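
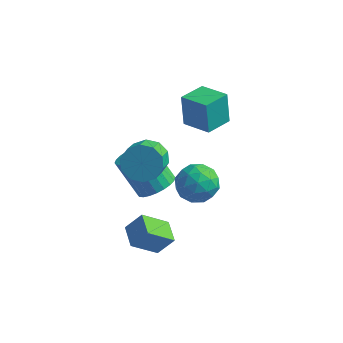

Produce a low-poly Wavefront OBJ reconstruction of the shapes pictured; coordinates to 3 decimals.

v 1.546 -2.162 -4.545
v 0.627 -3.076 -3.492
v 0.787 -1.209 -4.381
v -0.132 -2.123 -3.327
v 2.232 -1.777 -3.613
v 1.313 -2.691 -2.559
v 1.473 -0.824 -3.448
v 0.554 -1.738 -2.395
v 0.461 3.03 0.291
v 0.196 3.306 1.988
v 0.905 4.444 0.13
v 0.639 4.72 1.828
v 1.941 2.6 0.592
v 1.675 2.876 2.29
v 2.384 4.014 0.432
v 2.119 4.29 2.129
v 1.544 0.05 -0.879
v 1.98 0.465 0.059
v 3.16 -0.605 -1.339
v 3.596 -0.19 -0.401
v 2.88 -1.042 -0.353
v 1.881 -0.637 -0.068
v 3.259 0.497 -1.212
v 2.26 0.902 -0.927
v 3.04 0.742 -0.147
v 2.805 -0.209 0.384
v 2.335 0.069 -1.664
v 2.1 -0.882 -1.133
v 1.62 0.315 -0.369
v 3.52 -0.455 -0.911
v 3.099 -0.956 -0.882
v 3.355 -0.712 -0.331
v 1.562 -0.333 -0.444
v 1.818 -0.089 0.107
v 2.347 -0.975 -0.135
v 3.322 -0.051 -1.387
v 3.578 0.193 -0.836
v 1.785 0.572 -0.949
v 2.041 0.816 -0.398
v 2.793 0.835 -1.145
v 2.499 0.722 0.061
v 3.449 0.337 -0.21
v 3.251 0.741 -0.686
v 2.664 0.979 -0.519
v 2.361 0.163 0.373
v 3.311 -0.222 0.102
v 2.89 -0.723 0.131
v 2.303 -0.485 0.298
v 2.984 0.325 0.252
v 1.829 0.082 -1.382
v 2.779 -0.303 -1.653
v 2.837 0.345 -1.578
v 2.25 0.583 -1.411
v 1.691 -0.477 -1.07
v 2.641 -0.862 -1.341
v 2.476 -1.119 -0.761
v 1.889 -0.881 -0.594
v 2.156 -0.465 -1.532
v 0.441 -0.827 1.071
v 1.417 -0.642 0.957
v 1.796 -2.028 1.956
v 0.819 -2.213 2.069
v 1.221 -0.336 1.457
v 1.6 -1.722 2.455
v 0.728 -0.217 1.809
v 1.106 -1.603 2.808
v 0.124 -0.331 1.879
v 0.503 -1.717 2.878
v -0.358 -0.634 1.641
v 0.021 -2.021 2.639
v -0.536 -1.012 1.184
v -0.157 -2.398 2.183
v -0.34 -1.318 0.685
v 0.039 -2.704 1.683
v 0.154 -1.437 0.332
v 0.532 -2.823 1.331
v 0.757 -1.323 0.262
v 1.136 -2.709 1.261
v 1.239 -1.019 0.501
v 1.618 -2.406 1.499
v 0.657 -0.382 -1.409
v 1.454 -0.161 -0.847
v 0.18 0.063 0.871
v -0.617 -0.158 0.309
v 1.348 0.194 -0.971
v 0.074 0.418 0.746
v 1.137 0.46 -1.163
v -0.137 0.684 0.555
v 0.853 0.598 -1.391
v -0.421 0.823 0.326
v 0.539 0.588 -1.623
v -0.735 0.812 0.095
v 0.243 0.429 -1.822
v -1.031 0.653 -0.104
v 0.01 0.147 -1.958
v -1.264 0.371 -0.24
v -0.125 -0.216 -2.01
v -1.398 0.009 -0.293
v -0.14 -0.603 -1.971
v -1.414 -0.379 -0.253
v -0.034 -0.958 -1.846
v -1.308 -0.734 -0.129
v 0.177 -1.224 -1.655
v -1.097 -1 0.063
v 0.461 -1.363 -1.426
v -0.813 -1.138 0.291
v 0.775 -1.352 -1.195
v -0.499 -1.128 0.523
v 1.071 -1.193 -0.996
v -0.203 -0.969 0.722
v 1.304 -0.911 -0.86
v 0.03 -0.687 0.858
v 1.438 -0.549 -0.807
v 0.165 -0.324 0.91
f 2 4 1
f 5 2 1
f 1 4 3
f 3 5 1
f 2 8 4
f 6 2 5
f 6 8 2
f 4 8 3
f 7 5 3
f 3 8 7
f 7 6 5
f 8 6 7
f 10 12 9
f 13 10 9
f 9 12 11
f 11 13 9
f 10 16 12
f 14 10 13
f 14 16 10
f 12 16 11
f 15 13 11
f 11 16 15
f 15 14 13
f 16 14 15
f 17 54 33
f 54 28 57
f 33 57 22
f 54 57 33
f 17 33 29
f 33 22 34
f 29 34 18
f 33 34 29
f 17 29 38
f 29 18 39
f 38 39 24
f 29 39 38
f 17 38 50
f 38 24 53
f 50 53 27
f 38 53 50
f 17 50 54
f 50 27 58
f 54 58 28
f 50 58 54
f 18 34 45
f 34 22 48
f 45 48 26
f 34 48 45
f 22 57 35
f 57 28 56
f 35 56 21
f 57 56 35
f 28 58 55
f 58 27 51
f 55 51 19
f 58 51 55
f 27 53 52
f 53 24 40
f 52 40 23
f 53 40 52
f 24 39 44
f 39 18 41
f 44 41 25
f 39 41 44
f 20 46 32
f 46 26 47
f 32 47 21
f 46 47 32
f 20 32 30
f 32 21 31
f 30 31 19
f 32 31 30
f 20 30 37
f 30 19 36
f 37 36 23
f 30 36 37
f 20 37 42
f 37 23 43
f 42 43 25
f 37 43 42
f 20 42 46
f 42 25 49
f 46 49 26
f 42 49 46
f 21 47 35
f 47 26 48
f 35 48 22
f 47 48 35
f 19 31 55
f 31 21 56
f 55 56 28
f 31 56 55
f 23 36 52
f 36 19 51
f 52 51 27
f 36 51 52
f 25 43 44
f 43 23 40
f 44 40 24
f 43 40 44
f 26 49 45
f 49 25 41
f 45 41 18
f 49 41 45
f 60 59 63
f 60 63 61
f 61 63 64
f 61 64 62
f 63 59 65
f 63 65 64
f 64 65 66
f 64 66 62
f 65 59 67
f 65 67 66
f 66 67 68
f 66 68 62
f 67 59 69
f 67 69 68
f 68 69 70
f 68 70 62
f 69 59 71
f 69 71 70
f 70 71 72
f 70 72 62
f 71 59 73
f 71 73 72
f 72 73 74
f 72 74 62
f 73 59 75
f 73 75 74
f 74 75 76
f 74 76 62
f 75 59 77
f 75 77 76
f 76 77 78
f 76 78 62
f 77 59 79
f 77 79 78
f 78 79 80
f 78 80 62
f 79 59 60
f 79 60 80
f 80 60 61
f 80 61 62
f 82 81 85
f 82 85 83
f 83 85 86
f 83 86 84
f 85 81 87
f 85 87 86
f 86 87 88
f 86 88 84
f 87 81 89
f 87 89 88
f 88 89 90
f 88 90 84
f 89 81 91
f 89 91 90
f 90 91 92
f 90 92 84
f 91 81 93
f 91 93 92
f 92 93 94
f 92 94 84
f 93 81 95
f 93 95 94
f 94 95 96
f 94 96 84
f 95 81 97
f 95 97 96
f 96 97 98
f 96 98 84
f 97 81 99
f 97 99 98
f 98 99 100
f 98 100 84
f 99 81 101
f 99 101 100
f 100 101 102
f 100 102 84
f 101 81 103
f 101 103 102
f 102 103 104
f 102 104 84
f 103 81 105
f 103 105 104
f 104 105 106
f 104 106 84
f 105 81 107
f 105 107 106
f 106 107 108
f 106 108 84
f 107 81 109
f 107 109 108
f 108 109 110
f 108 110 84
f 109 81 111
f 109 111 110
f 110 111 112
f 110 112 84
f 111 81 113
f 111 113 112
f 112 113 114
f 112 114 84
f 113 81 82
f 113 82 114
f 114 82 83
f 114 83 84



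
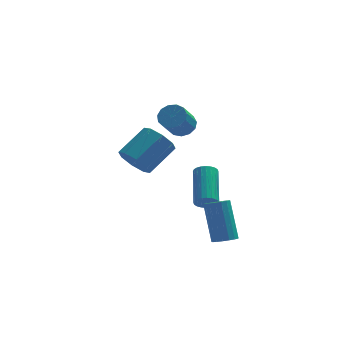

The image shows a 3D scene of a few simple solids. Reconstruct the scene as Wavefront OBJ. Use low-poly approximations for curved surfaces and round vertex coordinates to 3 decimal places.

v 0.187 0.756 -2.391
v 0.442 1.003 -2.875
v 0.628 2.851 -1.833
v 0.373 2.604 -1.349
v 0.215 1.048 -2.914
v 0.402 2.896 -1.872
v -0.015 1.048 -2.874
v 0.171 2.897 -1.832
v -0.215 1.004 -2.76
v -0.029 2.853 -1.719
v -0.354 0.923 -2.59
v -0.168 2.771 -1.549
v -0.41 0.815 -2.39
v -0.224 2.664 -1.348
v -0.376 0.699 -2.19
v -0.189 2.548 -1.148
v -0.255 0.591 -2.02
v -0.069 2.44 -0.978
v -0.068 0.509 -1.907
v 0.118 2.357 -0.865
v 0.158 0.464 -1.868
v 0.345 2.312 -0.826
v 0.389 0.463 -1.908
v 0.575 2.312 -0.866
v 0.589 0.507 -2.021
v 0.775 2.356 -0.98
v 0.728 0.589 -2.191
v 0.914 2.437 -1.15
v 0.784 0.696 -2.392
v 0.97 2.545 -1.35
v 0.749 0.812 -2.592
v 0.936 2.661 -1.55
v 0.629 0.92 -2.762
v 0.815 2.769 -1.72
v -3.213 0.122 0.926
v -2.77 0.363 0.145
v -1.503 1.298 1.153
v -1.947 1.058 1.934
v -3.268 0.836 0.332
v -2.001 1.771 1.34
v -3.734 0.891 0.867
v -2.467 1.826 1.875
v -3.895 0.495 1.437
v -2.628 1.431 2.445
v -3.657 -0.118 1.707
v -2.39 0.817 2.715
v -3.159 -0.591 1.52
v -1.892 0.344 2.528
v -2.693 -0.646 0.985
v -1.426 0.289 1.993
v -2.532 -0.251 0.415
v -1.265 0.685 1.423
v 0.656 -2.437 -2.903
v 0.968 -1.958 -3.144
v 0.716 -0.865 -1.298
v 0.404 -1.343 -1.057
v 0.686 -1.902 -3.215
v 0.433 -0.809 -1.37
v 0.397 -1.969 -3.216
v 0.144 -0.875 -1.37
v 0.167 -2.143 -3.144
v -0.086 -1.049 -1.299
v 0.049 -2.384 -3.017
v -0.203 -1.29 -1.172
v 0.071 -2.637 -2.864
v -0.182 -1.543 -1.019
v 0.226 -2.844 -2.72
v -0.026 -1.751 -0.875
v 0.481 -2.959 -2.618
v 0.228 -1.865 -0.772
v 0.775 -2.953 -2.58
v 0.522 -1.859 -0.735
v 1.042 -2.829 -2.617
v 0.789 -1.736 -0.772
v 1.221 -2.616 -2.719
v 0.968 -1.522 -0.874
v 1.271 -2.361 -2.863
v 1.018 -1.267 -1.018
v 1.179 -2.124 -3.017
v 0.927 -1.03 -1.171
v -0.946 0.845 2.883
v -0.288 0.688 3.1
v -0.836 -0.161 4.153
v -1.494 -0.005 3.937
v -0.4 1.014 3.304
v -0.948 0.165 4.358
v -0.685 1.286 3.375
v -1.233 0.436 4.428
v -1.053 1.417 3.289
v -1.601 0.568 4.343
v -1.387 1.367 3.075
v -1.935 0.518 4.128
v -1.581 1.151 2.8
v -2.129 0.302 3.853
v -1.573 0.838 2.551
v -2.122 -0.011 3.605
v -1.367 0.527 2.408
v -1.915 -0.323 3.461
v -1.026 0.316 2.416
v -1.575 -0.533 3.469
v -0.66 0.274 2.572
v -1.209 -0.575 3.625
v -0.385 0.413 2.827
v -0.934 -0.437 3.88
f 2 1 5
f 2 5 3
f 3 5 6
f 3 6 4
f 5 1 7
f 5 7 6
f 6 7 8
f 6 8 4
f 7 1 9
f 7 9 8
f 8 9 10
f 8 10 4
f 9 1 11
f 9 11 10
f 10 11 12
f 10 12 4
f 11 1 13
f 11 13 12
f 12 13 14
f 12 14 4
f 13 1 15
f 13 15 14
f 14 15 16
f 14 16 4
f 15 1 17
f 15 17 16
f 16 17 18
f 16 18 4
f 17 1 19
f 17 19 18
f 18 19 20
f 18 20 4
f 19 1 21
f 19 21 20
f 20 21 22
f 20 22 4
f 21 1 23
f 21 23 22
f 22 23 24
f 22 24 4
f 23 1 25
f 23 25 24
f 24 25 26
f 24 26 4
f 25 1 27
f 25 27 26
f 26 27 28
f 26 28 4
f 27 1 29
f 27 29 28
f 28 29 30
f 28 30 4
f 29 1 31
f 29 31 30
f 30 31 32
f 30 32 4
f 31 1 33
f 31 33 32
f 32 33 34
f 32 34 4
f 33 1 2
f 33 2 34
f 34 2 3
f 34 3 4
f 36 35 39
f 36 39 37
f 37 39 40
f 37 40 38
f 39 35 41
f 39 41 40
f 40 41 42
f 40 42 38
f 41 35 43
f 41 43 42
f 42 43 44
f 42 44 38
f 43 35 45
f 43 45 44
f 44 45 46
f 44 46 38
f 45 35 47
f 45 47 46
f 46 47 48
f 46 48 38
f 47 35 49
f 47 49 48
f 48 49 50
f 48 50 38
f 49 35 51
f 49 51 50
f 50 51 52
f 50 52 38
f 51 35 36
f 51 36 52
f 52 36 37
f 52 37 38
f 54 53 57
f 54 57 55
f 55 57 58
f 55 58 56
f 57 53 59
f 57 59 58
f 58 59 60
f 58 60 56
f 59 53 61
f 59 61 60
f 60 61 62
f 60 62 56
f 61 53 63
f 61 63 62
f 62 63 64
f 62 64 56
f 63 53 65
f 63 65 64
f 64 65 66
f 64 66 56
f 65 53 67
f 65 67 66
f 66 67 68
f 66 68 56
f 67 53 69
f 67 69 68
f 68 69 70
f 68 70 56
f 69 53 71
f 69 71 70
f 70 71 72
f 70 72 56
f 71 53 73
f 71 73 72
f 72 73 74
f 72 74 56
f 73 53 75
f 73 75 74
f 74 75 76
f 74 76 56
f 75 53 77
f 75 77 76
f 76 77 78
f 76 78 56
f 77 53 79
f 77 79 78
f 78 79 80
f 78 80 56
f 79 53 54
f 79 54 80
f 80 54 55
f 80 55 56
f 82 81 85
f 82 85 83
f 83 85 86
f 83 86 84
f 85 81 87
f 85 87 86
f 86 87 88
f 86 88 84
f 87 81 89
f 87 89 88
f 88 89 90
f 88 90 84
f 89 81 91
f 89 91 90
f 90 91 92
f 90 92 84
f 91 81 93
f 91 93 92
f 92 93 94
f 92 94 84
f 93 81 95
f 93 95 94
f 94 95 96
f 94 96 84
f 95 81 97
f 95 97 96
f 96 97 98
f 96 98 84
f 97 81 99
f 97 99 98
f 98 99 100
f 98 100 84
f 99 81 101
f 99 101 100
f 100 101 102
f 100 102 84
f 101 81 103
f 101 103 102
f 102 103 104
f 102 104 84
f 103 81 82
f 103 82 104
f 104 82 83
f 104 83 84



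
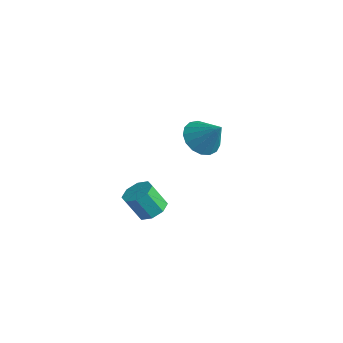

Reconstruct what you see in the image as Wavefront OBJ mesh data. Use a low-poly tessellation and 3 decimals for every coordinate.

v -0.569 2.317 -0.423
v -0.016 3.033 -1.031
v 0.549 2.543 0.863
v -0.366 3.327 -0.779
v -0.762 3.389 -0.445
v -1.114 3.206 -0.107
v -1.341 2.819 0.159
v -1.392 2.317 0.292
v -1.254 1.815 0.26
v -0.959 1.428 0.072
v -0.575 1.244 -0.229
v -0.19 1.306 -0.575
v 0.109 1.6 -0.887
v 0.252 2.058 -1.092
v 0.207 2.575 -1.144
v 1.894 -3.292 -1.098
v 2.468 -3.862 -1.054
v 1.919 -4.319 0.163
v 1.346 -3.748 0.118
v 2.637 -3.333 -0.778
v 2.089 -3.79 0.438
v 2.372 -2.78 -0.691
v 1.823 -3.236 0.526
v 1.827 -2.527 -0.841
v 1.278 -2.983 0.375
v 1.321 -2.721 -1.143
v 0.772 -3.178 0.074
v 1.151 -3.25 -1.418
v 0.603 -3.707 -0.202
v 1.417 -3.804 -1.506
v 0.868 -4.26 -0.289
v 1.962 -4.057 -1.355
v 1.413 -4.513 -0.139
f 2 1 4
f 2 4 3
f 4 1 5
f 4 5 3
f 5 1 6
f 5 6 3
f 6 1 7
f 6 7 3
f 7 1 8
f 7 8 3
f 8 1 9
f 8 9 3
f 9 1 10
f 9 10 3
f 10 1 11
f 10 11 3
f 11 1 12
f 11 12 3
f 12 1 13
f 12 13 3
f 13 1 14
f 13 14 3
f 14 1 15
f 14 15 3
f 15 1 2
f 15 2 3
f 17 16 20
f 17 20 18
f 18 20 21
f 18 21 19
f 20 16 22
f 20 22 21
f 21 22 23
f 21 23 19
f 22 16 24
f 22 24 23
f 23 24 25
f 23 25 19
f 24 16 26
f 24 26 25
f 25 26 27
f 25 27 19
f 26 16 28
f 26 28 27
f 27 28 29
f 27 29 19
f 28 16 30
f 28 30 29
f 29 30 31
f 29 31 19
f 30 16 32
f 30 32 31
f 31 32 33
f 31 33 19
f 32 16 17
f 32 17 33
f 33 17 18
f 33 18 19



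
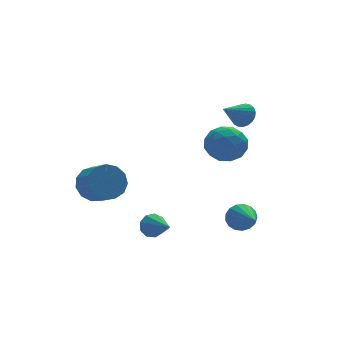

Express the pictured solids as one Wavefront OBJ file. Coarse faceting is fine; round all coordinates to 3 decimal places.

v 2.457 -0.128 1.41
v 2.828 -0.076 2.002
v 1.243 -0.572 2.21
v 2.714 0.191 1.978
v 2.556 0.403 1.856
v 2.381 0.523 1.657
v 2.219 0.531 1.416
v 2.098 0.425 1.173
v 2.04 0.223 0.971
v 2.053 -0.039 0.846
v 2.136 -0.317 0.818
v 2.275 -0.561 0.892
v 2.445 -0.731 1.056
v 2.617 -0.797 1.282
v 2.762 -0.746 1.529
v 2.854 -0.589 1.756
v 2.877 -0.352 1.924
v -2.529 -1.488 -4.093
v -2.075 -1.597 -4.588
v -2.251 -2.892 -3.527
v -1.866 -1.407 -4.219
v -1.967 -1.254 -3.791
v -2.331 -1.211 -3.505
v -2.788 -1.297 -3.494
v -3.124 -1.472 -3.764
v -3.181 -1.655 -4.188
v -2.934 -1.759 -4.567
v -2.497 -1.736 -4.725
v 1.644 -1.855 -4.243
v 1.953 -2.144 -4.886
v 1.496 -3.765 -3.457
v 2.245 -2.077 -4.67
v 2.398 -1.96 -4.356
v 2.379 -1.819 -4.016
v 2.191 -1.686 -3.728
v 1.878 -1.592 -3.558
v 1.511 -1.558 -3.545
v 1.175 -1.592 -3.691
v 0.946 -1.687 -3.964
v 0.877 -1.82 -4.301
v 0.983 -1.961 -4.624
v 1.241 -2.078 -4.86
v 1.591 -2.144 -4.954
v 2.232 1.775 -0.629
v 2.895 0.975 -0.255
v 1.105 0.545 -1.265
v 1.768 -0.255 -0.891
v 1.213 0.379 -0.178
v 1.91 1.14 0.215
v 2.09 0.38 -1.735
v 2.787 1.141 -1.342
v 2.807 0.113 -0.939
v 2.265 0.113 0.023
v 1.735 1.407 -1.543
v 1.193 1.407 -0.581
v 2.663 1.483 -0.386
v 1.337 0.037 -1.134
v 1.011 0.41 -0.715
v 1.401 -0.061 -0.495
v 2.084 1.58 -0.11
v 2.473 1.11 0.11
v 1.484 0.76 0.155
v 1.527 0.41 -1.63
v 1.916 -0.06 -1.41
v 2.599 1.581 -1.025
v 2.989 1.11 -0.805
v 2.516 0.76 -1.675
v 3.001 0.506 -0.568
v 2.338 -0.217 -0.942
v 2.528 0.156 -1.438
v 2.937 0.603 -1.207
v 2.682 0.506 -0.003
v 2.019 -0.217 -0.377
v 1.693 0.156 0.042
v 2.103 0.603 0.273
v 2.63 -0.001 -0.405
v 1.981 1.737 -1.143
v 1.318 1.014 -1.517
v 1.897 0.917 -1.793
v 2.307 1.364 -1.562
v 1.662 1.737 -0.578
v 0.999 1.014 -0.952
v 1.063 0.917 -0.313
v 1.472 1.364 -0.082
v 1.37 1.521 -1.115
v -3.592 3.176 -3.501
v -2.9 2.904 -4.228
v -2.655 1.812 -3.586
v -3.348 2.084 -2.859
v -2.604 3.208 -3.823
v -2.359 2.116 -3.182
v -2.622 3.502 -3.316
v -2.377 2.41 -2.675
v -2.948 3.692 -2.868
v -2.703 2.6 -2.227
v -3.479 3.718 -2.621
v -3.234 2.626 -1.979
v -4.045 3.573 -2.653
v -3.8 2.48 -2.011
v -4.468 3.301 -2.954
v -4.223 2.209 -2.312
v -4.613 2.99 -3.429
v -4.368 1.897 -2.787
v -4.434 2.737 -3.926
v -4.189 1.645 -3.285
v -3.988 2.625 -4.289
v -3.743 1.532 -3.648
v -3.416 2.687 -4.401
v -3.171 1.595 -3.76
f 2 1 4
f 2 4 3
f 4 1 5
f 4 5 3
f 5 1 6
f 5 6 3
f 6 1 7
f 6 7 3
f 7 1 8
f 7 8 3
f 8 1 9
f 8 9 3
f 9 1 10
f 9 10 3
f 10 1 11
f 10 11 3
f 11 1 12
f 11 12 3
f 12 1 13
f 12 13 3
f 13 1 14
f 13 14 3
f 14 1 15
f 14 15 3
f 15 1 16
f 15 16 3
f 16 1 17
f 16 17 3
f 17 1 2
f 17 2 3
f 19 18 21
f 19 21 20
f 21 18 22
f 21 22 20
f 22 18 23
f 22 23 20
f 23 18 24
f 23 24 20
f 24 18 25
f 24 25 20
f 25 18 26
f 25 26 20
f 26 18 27
f 26 27 20
f 27 18 28
f 27 28 20
f 28 18 19
f 28 19 20
f 30 29 32
f 30 32 31
f 32 29 33
f 32 33 31
f 33 29 34
f 33 34 31
f 34 29 35
f 34 35 31
f 35 29 36
f 35 36 31
f 36 29 37
f 36 37 31
f 37 29 38
f 37 38 31
f 38 29 39
f 38 39 31
f 39 29 40
f 39 40 31
f 40 29 41
f 40 41 31
f 41 29 42
f 41 42 31
f 42 29 43
f 42 43 31
f 43 29 30
f 43 30 31
f 44 81 60
f 81 55 84
f 60 84 49
f 81 84 60
f 44 60 56
f 60 49 61
f 56 61 45
f 60 61 56
f 44 56 65
f 56 45 66
f 65 66 51
f 56 66 65
f 44 65 77
f 65 51 80
f 77 80 54
f 65 80 77
f 44 77 81
f 77 54 85
f 81 85 55
f 77 85 81
f 45 61 72
f 61 49 75
f 72 75 53
f 61 75 72
f 49 84 62
f 84 55 83
f 62 83 48
f 84 83 62
f 55 85 82
f 85 54 78
f 82 78 46
f 85 78 82
f 54 80 79
f 80 51 67
f 79 67 50
f 80 67 79
f 51 66 71
f 66 45 68
f 71 68 52
f 66 68 71
f 47 73 59
f 73 53 74
f 59 74 48
f 73 74 59
f 47 59 57
f 59 48 58
f 57 58 46
f 59 58 57
f 47 57 64
f 57 46 63
f 64 63 50
f 57 63 64
f 47 64 69
f 64 50 70
f 69 70 52
f 64 70 69
f 47 69 73
f 69 52 76
f 73 76 53
f 69 76 73
f 48 74 62
f 74 53 75
f 62 75 49
f 74 75 62
f 46 58 82
f 58 48 83
f 82 83 55
f 58 83 82
f 50 63 79
f 63 46 78
f 79 78 54
f 63 78 79
f 52 70 71
f 70 50 67
f 71 67 51
f 70 67 71
f 53 76 72
f 76 52 68
f 72 68 45
f 76 68 72
f 87 86 90
f 87 90 88
f 88 90 91
f 88 91 89
f 90 86 92
f 90 92 91
f 91 92 93
f 91 93 89
f 92 86 94
f 92 94 93
f 93 94 95
f 93 95 89
f 94 86 96
f 94 96 95
f 95 96 97
f 95 97 89
f 96 86 98
f 96 98 97
f 97 98 99
f 97 99 89
f 98 86 100
f 98 100 99
f 99 100 101
f 99 101 89
f 100 86 102
f 100 102 101
f 101 102 103
f 101 103 89
f 102 86 104
f 102 104 103
f 103 104 105
f 103 105 89
f 104 86 106
f 104 106 105
f 105 106 107
f 105 107 89
f 106 86 108
f 106 108 107
f 107 108 109
f 107 109 89
f 108 86 87
f 108 87 109
f 109 87 88
f 109 88 89



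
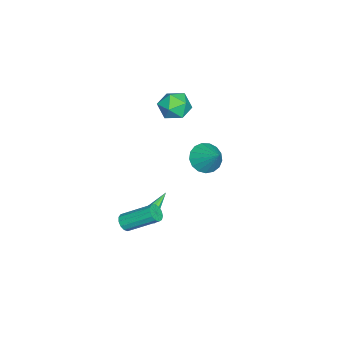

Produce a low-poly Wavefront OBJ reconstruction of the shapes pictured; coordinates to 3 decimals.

v 1.005 -4.666 -3.915
v 1.538 -4.551 -4.041
v 1.449 -2.858 -2.871
v 0.915 -2.974 -2.745
v 1.362 -4.408 -4.261
v 1.273 -2.716 -3.09
v 1.072 -4.348 -4.371
v 0.983 -2.655 -3.2
v 0.761 -4.388 -4.336
v 0.672 -2.696 -3.165
v 0.528 -4.517 -4.168
v 0.438 -2.824 -2.997
v 0.445 -4.693 -3.919
v 0.356 -3.001 -2.749
v 0.541 -4.861 -3.67
v 0.451 -3.168 -2.499
v 0.783 -4.967 -3.498
v 0.694 -3.274 -2.327
v 1.096 -4.977 -3.459
v 1.007 -3.285 -2.288
v 1.38 -4.889 -3.565
v 1.291 -3.197 -2.394
v 1.545 -4.73 -3.782
v 1.455 -3.038 -2.611
v -1.328 -0.945 0.392
v -0.755 -1.677 0.591
v -0.512 -0.015 1.468
v -0.545 -1.465 0.248
v -0.515 -1.133 -0.062
v -0.67 -0.759 -0.268
v -0.976 -0.427 -0.323
v -1.363 -0.214 -0.214
v -1.742 -0.169 0.034
v -2.025 -0.301 0.363
v -2.149 -0.581 0.7
v -2.085 -0.945 0.965
v -1.848 -1.308 1.099
v -1.491 -1.589 1.072
v -1.097 -1.722 0.888
v -0.211 -3.87 -4.461
v 0.098 -3.467 -4.225
v -1.789 -3.25 -3.459
v -0.058 -3.338 -4.55
v -0.286 -3.459 -4.834
v -0.478 -3.771 -4.943
v -0.545 -4.13 -4.827
v -0.456 -4.367 -4.54
v -0.251 -4.371 -4.215
v -0.028 -4.141 -4.006
v 0.11 -3.784 -4.01
v -3.818 -3.035 2.577
v -3.255 -2.221 2.707
v -2.605 -3.959 3.113
v -2.042 -3.145 3.243
v -2.834 -3.304 3.831
v -3.584 -2.733 3.499
v -2.276 -3.447 2.321
v -3.026 -2.876 1.989
v -2.302 -2.475 2.549
v -2.647 -2.387 3.482
v -3.213 -3.793 2.338
v -3.558 -3.705 3.271
f 2 1 5
f 2 5 3
f 3 5 6
f 3 6 4
f 5 1 7
f 5 7 6
f 6 7 8
f 6 8 4
f 7 1 9
f 7 9 8
f 8 9 10
f 8 10 4
f 9 1 11
f 9 11 10
f 10 11 12
f 10 12 4
f 11 1 13
f 11 13 12
f 12 13 14
f 12 14 4
f 13 1 15
f 13 15 14
f 14 15 16
f 14 16 4
f 15 1 17
f 15 17 16
f 16 17 18
f 16 18 4
f 17 1 19
f 17 19 18
f 18 19 20
f 18 20 4
f 19 1 21
f 19 21 20
f 20 21 22
f 20 22 4
f 21 1 23
f 21 23 22
f 22 23 24
f 22 24 4
f 23 1 2
f 23 2 24
f 24 2 3
f 24 3 4
f 26 25 28
f 26 28 27
f 28 25 29
f 28 29 27
f 29 25 30
f 29 30 27
f 30 25 31
f 30 31 27
f 31 25 32
f 31 32 27
f 32 25 33
f 32 33 27
f 33 25 34
f 33 34 27
f 34 25 35
f 34 35 27
f 35 25 36
f 35 36 27
f 36 25 37
f 36 37 27
f 37 25 38
f 37 38 27
f 38 25 39
f 38 39 27
f 39 25 26
f 39 26 27
f 41 40 43
f 41 43 42
f 43 40 44
f 43 44 42
f 44 40 45
f 44 45 42
f 45 40 46
f 45 46 42
f 46 40 47
f 46 47 42
f 47 40 48
f 47 48 42
f 48 40 49
f 48 49 42
f 49 40 50
f 49 50 42
f 50 40 41
f 50 41 42
f 51 62 56
f 51 56 52
f 51 52 58
f 51 58 61
f 51 61 62
f 52 56 60
f 56 62 55
f 62 61 53
f 61 58 57
f 58 52 59
f 54 60 55
f 54 55 53
f 54 53 57
f 54 57 59
f 54 59 60
f 55 60 56
f 53 55 62
f 57 53 61
f 59 57 58
f 60 59 52



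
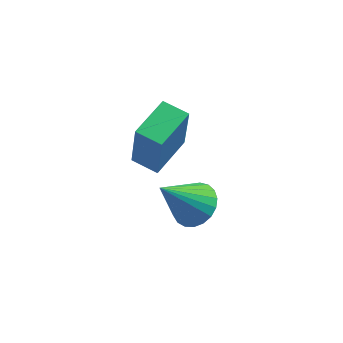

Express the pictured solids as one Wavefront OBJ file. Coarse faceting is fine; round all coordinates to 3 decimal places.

v 4.328 -2.437 -2.977
v 5.061 -2.383 -2.493
v 3.332 -3.203 -1.383
v 4.906 -2.057 -2.433
v 4.651 -1.796 -2.467
v 4.341 -1.647 -2.589
v 4.028 -1.634 -2.778
v 3.767 -1.759 -3.002
v 3.603 -2.002 -3.221
v 3.564 -2.32 -3.398
v 3.657 -2.658 -3.502
v 3.867 -2.958 -3.516
v 4.156 -3.167 -3.436
v 4.475 -3.251 -3.277
v 4.768 -3.193 -3.066
v 4.986 -3.005 -2.84
v 5.089 -2.718 -2.637
v 2.376 -2.978 -0.311
v 2.597 -3.324 1.647
v 2.929 -1.48 -0.108
v 3.15 -1.826 1.85
v 3.29 -3.294 -0.47
v 3.511 -3.64 1.488
v 3.843 -1.796 -0.267
v 4.064 -2.142 1.691
f 2 1 4
f 2 4 3
f 4 1 5
f 4 5 3
f 5 1 6
f 5 6 3
f 6 1 7
f 6 7 3
f 7 1 8
f 7 8 3
f 8 1 9
f 8 9 3
f 9 1 10
f 9 10 3
f 10 1 11
f 10 11 3
f 11 1 12
f 11 12 3
f 12 1 13
f 12 13 3
f 13 1 14
f 13 14 3
f 14 1 15
f 14 15 3
f 15 1 16
f 15 16 3
f 16 1 17
f 16 17 3
f 17 1 2
f 17 2 3
f 19 21 18
f 22 19 18
f 18 21 20
f 20 22 18
f 19 25 21
f 23 19 22
f 23 25 19
f 21 25 20
f 24 22 20
f 20 25 24
f 24 23 22
f 25 23 24



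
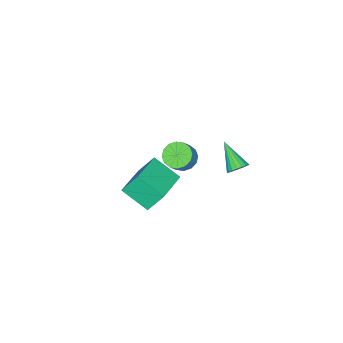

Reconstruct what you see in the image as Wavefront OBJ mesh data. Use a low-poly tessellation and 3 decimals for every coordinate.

v 2.372 1.466 0.964
v 2.675 0.036 1.853
v 4.301 2.094 1.318
v 4.604 0.665 2.206
v 2.816 0.795 -0.266
v 3.119 -0.634 0.622
v 4.745 1.424 0.087
v 5.048 -0.006 0.976
v -1.415 -1.619 -2.452
v -0.975 -2.284 -2.682
v -0.345 -2.145 -1.879
v -0.785 -1.481 -1.648
v -0.79 -1.953 -2.884
v -0.16 -1.814 -2.081
v -0.773 -1.533 -2.97
v -0.143 -1.394 -2.167
v -0.927 -1.135 -2.917
v -0.298 -0.997 -2.114
v -1.213 -0.868 -2.74
v -0.583 -0.729 -1.937
v -1.552 -0.802 -2.485
v -0.923 -0.663 -1.682
v -1.855 -0.955 -2.221
v -1.225 -0.816 -1.418
v -2.04 -1.286 -2.019
v -1.41 -1.147 -1.216
v -2.057 -1.706 -1.933
v -1.427 -1.567 -1.13
v -1.902 -2.103 -1.986
v -1.273 -1.965 -1.183
v -1.617 -2.371 -2.163
v -0.987 -2.232 -1.36
v -1.277 -2.437 -2.418
v -0.648 -2.298 -1.615
v -2.837 0.963 -2.798
v -2.22 0.824 -2.698
v -3.323 -0.423 -1.722
v -2.279 1.007 -2.488
v -2.448 1.182 -2.34
v -2.694 1.313 -2.282
v -2.969 1.375 -2.327
v -3.217 1.355 -2.465
v -3.39 1.257 -2.669
v -3.454 1.101 -2.898
v -3.395 0.918 -3.108
v -3.226 0.743 -3.256
v -2.98 0.612 -3.314
v -2.706 0.55 -3.269
v -2.457 0.57 -3.132
v -2.284 0.668 -2.928
f 2 4 1
f 5 2 1
f 1 4 3
f 3 5 1
f 2 8 4
f 6 2 5
f 6 8 2
f 4 8 3
f 7 5 3
f 3 8 7
f 7 6 5
f 8 6 7
f 10 9 13
f 10 13 11
f 11 13 14
f 11 14 12
f 13 9 15
f 13 15 14
f 14 15 16
f 14 16 12
f 15 9 17
f 15 17 16
f 16 17 18
f 16 18 12
f 17 9 19
f 17 19 18
f 18 19 20
f 18 20 12
f 19 9 21
f 19 21 20
f 20 21 22
f 20 22 12
f 21 9 23
f 21 23 22
f 22 23 24
f 22 24 12
f 23 9 25
f 23 25 24
f 24 25 26
f 24 26 12
f 25 9 27
f 25 27 26
f 26 27 28
f 26 28 12
f 27 9 29
f 27 29 28
f 28 29 30
f 28 30 12
f 29 9 31
f 29 31 30
f 30 31 32
f 30 32 12
f 31 9 33
f 31 33 32
f 32 33 34
f 32 34 12
f 33 9 10
f 33 10 34
f 34 10 11
f 34 11 12
f 36 35 38
f 36 38 37
f 38 35 39
f 38 39 37
f 39 35 40
f 39 40 37
f 40 35 41
f 40 41 37
f 41 35 42
f 41 42 37
f 42 35 43
f 42 43 37
f 43 35 44
f 43 44 37
f 44 35 45
f 44 45 37
f 45 35 46
f 45 46 37
f 46 35 47
f 46 47 37
f 47 35 48
f 47 48 37
f 48 35 49
f 48 49 37
f 49 35 50
f 49 50 37
f 50 35 36
f 50 36 37



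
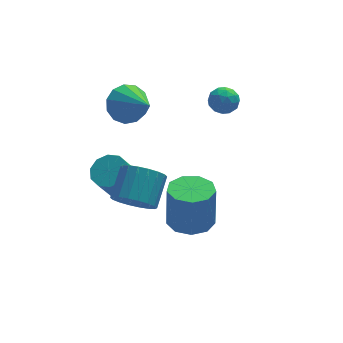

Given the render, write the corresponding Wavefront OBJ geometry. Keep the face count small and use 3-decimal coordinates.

v 1.722 2.452 2.153
v 2.321 2.78 1.852
v 2.419 1.96 3.008
v 3.018 2.288 2.707
v 2.496 2.702 3.045
v 2.065 3.005 2.516
v 2.675 1.735 2.344
v 2.244 2.038 1.815
v 2.91 2.337 1.97
v 2.8 2.934 2.404
v 1.94 1.806 2.456
v 1.83 2.403 2.89
v 1.96 2.659 1.927
v 2.78 2.081 2.933
v 2.473 2.324 3.131
v 2.825 2.517 2.954
v 1.81 2.791 2.318
v 2.162 2.984 2.141
v 2.265 2.939 2.842
v 2.578 1.756 2.719
v 2.93 1.949 2.542
v 1.915 2.223 1.906
v 2.267 2.416 1.729
v 2.475 1.801 2.018
v 2.659 2.591 1.82
v 3.069 2.303 2.323
v 2.867 1.977 2.109
v 2.613 2.155 1.798
v 2.594 2.943 2.075
v 3.004 2.654 2.578
v 2.697 2.897 2.776
v 2.444 3.075 2.465
v 2.94 2.682 2.144
v 1.736 2.086 2.282
v 2.146 1.797 2.785
v 2.296 1.665 2.395
v 2.043 1.843 2.084
v 1.671 2.437 2.537
v 2.081 2.149 3.04
v 2.127 2.585 3.062
v 1.873 2.763 2.751
v 1.8 2.058 2.716
v -2.82 -2.714 1.243
v -2.086 -3.342 1.46
v -1.386 -2.215 2.354
v -2.12 -1.586 2.137
v -1.94 -3.143 1.095
v -1.24 -2.016 1.989
v -1.969 -2.859 0.759
v -1.268 -1.732 1.653
v -2.166 -2.546 0.519
v -1.465 -1.419 1.413
v -2.492 -2.267 0.423
v -1.792 -1.14 1.317
v -2.884 -2.076 0.489
v -2.183 -0.949 1.383
v -3.263 -2.011 0.704
v -2.562 -0.884 1.598
v -3.554 -2.085 1.026
v -2.854 -0.958 1.92
v -3.7 -2.284 1.391
v -3 -1.157 2.285
v -3.672 -2.568 1.727
v -2.971 -1.441 2.621
v -3.475 -2.881 1.967
v -2.774 -1.754 2.861
v -3.148 -3.16 2.063
v -2.448 -2.033 2.957
v -2.757 -3.351 1.997
v -2.056 -2.224 2.891
v -2.378 -3.416 1.782
v -1.677 -2.289 2.676
v -2.218 2.555 -2.446
v -1.485 2.057 -2.288
v -2.13 1.546 -0.915
v -2.862 2.045 -1.074
v -1.403 2.559 -2.062
v -2.048 2.048 -0.69
v -1.633 3.059 -1.984
v -2.277 2.548 -0.611
v -2.085 3.368 -2.082
v -2.73 2.857 -0.709
v -2.588 3.366 -2.319
v -3.233 2.855 -0.946
v -2.95 3.054 -2.605
v -3.595 2.543 -1.232
v -3.032 2.552 -2.83
v -3.677 2.041 -1.458
v -2.803 2.052 -2.909
v -3.447 1.541 -1.536
v -2.35 1.743 -2.811
v -2.995 1.232 -1.438
v -1.847 1.745 -2.574
v -2.492 1.234 -1.201
v -0.134 -1.668 -1.711
v 0.834 -2.076 -1.708
v 0.901 -1.9 0.354
v -0.066 -1.492 0.351
v 0.869 -1.361 -1.77
v 0.936 -1.185 0.292
v 0.435 -0.79 -1.804
v 0.502 -0.614 0.257
v -0.265 -0.63 -1.795
v -0.198 -0.454 0.267
v -0.904 -0.955 -1.746
v -0.836 -0.779 0.315
v -1.182 -1.614 -1.681
v -1.115 -1.438 0.38
v -0.969 -2.298 -1.63
v -0.902 -2.123 0.432
v -0.366 -2.687 -1.616
v -0.299 -2.512 0.445
v 0.346 -2.6 -1.647
v 0.414 -2.424 0.414
v -1.755 3.104 2.436
v -0.774 3.258 2.163
v -1.145 1.396 3.664
v -0.861 3.572 2.643
v -1.233 3.738 3.057
v -1.77 3.702 3.274
v -2.302 3.476 3.225
v -2.661 3.132 2.925
v -2.732 2.779 2.47
v -2.493 2.529 2.004
v -2.019 2.462 1.675
v -1.462 2.598 1.588
v -0.998 2.895 1.77
f 1 38 17
f 38 12 41
f 17 41 6
f 38 41 17
f 1 17 13
f 17 6 18
f 13 18 2
f 17 18 13
f 1 13 22
f 13 2 23
f 22 23 8
f 13 23 22
f 1 22 34
f 22 8 37
f 34 37 11
f 22 37 34
f 1 34 38
f 34 11 42
f 38 42 12
f 34 42 38
f 2 18 29
f 18 6 32
f 29 32 10
f 18 32 29
f 6 41 19
f 41 12 40
f 19 40 5
f 41 40 19
f 12 42 39
f 42 11 35
f 39 35 3
f 42 35 39
f 11 37 36
f 37 8 24
f 36 24 7
f 37 24 36
f 8 23 28
f 23 2 25
f 28 25 9
f 23 25 28
f 4 30 16
f 30 10 31
f 16 31 5
f 30 31 16
f 4 16 14
f 16 5 15
f 14 15 3
f 16 15 14
f 4 14 21
f 14 3 20
f 21 20 7
f 14 20 21
f 4 21 26
f 21 7 27
f 26 27 9
f 21 27 26
f 4 26 30
f 26 9 33
f 30 33 10
f 26 33 30
f 5 31 19
f 31 10 32
f 19 32 6
f 31 32 19
f 3 15 39
f 15 5 40
f 39 40 12
f 15 40 39
f 7 20 36
f 20 3 35
f 36 35 11
f 20 35 36
f 9 27 28
f 27 7 24
f 28 24 8
f 27 24 28
f 10 33 29
f 33 9 25
f 29 25 2
f 33 25 29
f 44 43 47
f 44 47 45
f 45 47 48
f 45 48 46
f 47 43 49
f 47 49 48
f 48 49 50
f 48 50 46
f 49 43 51
f 49 51 50
f 50 51 52
f 50 52 46
f 51 43 53
f 51 53 52
f 52 53 54
f 52 54 46
f 53 43 55
f 53 55 54
f 54 55 56
f 54 56 46
f 55 43 57
f 55 57 56
f 56 57 58
f 56 58 46
f 57 43 59
f 57 59 58
f 58 59 60
f 58 60 46
f 59 43 61
f 59 61 60
f 60 61 62
f 60 62 46
f 61 43 63
f 61 63 62
f 62 63 64
f 62 64 46
f 63 43 65
f 63 65 64
f 64 65 66
f 64 66 46
f 65 43 67
f 65 67 66
f 66 67 68
f 66 68 46
f 67 43 69
f 67 69 68
f 68 69 70
f 68 70 46
f 69 43 71
f 69 71 70
f 70 71 72
f 70 72 46
f 71 43 44
f 71 44 72
f 72 44 45
f 72 45 46
f 74 73 77
f 74 77 75
f 75 77 78
f 75 78 76
f 77 73 79
f 77 79 78
f 78 79 80
f 78 80 76
f 79 73 81
f 79 81 80
f 80 81 82
f 80 82 76
f 81 73 83
f 81 83 82
f 82 83 84
f 82 84 76
f 83 73 85
f 83 85 84
f 84 85 86
f 84 86 76
f 85 73 87
f 85 87 86
f 86 87 88
f 86 88 76
f 87 73 89
f 87 89 88
f 88 89 90
f 88 90 76
f 89 73 91
f 89 91 90
f 90 91 92
f 90 92 76
f 91 73 93
f 91 93 92
f 92 93 94
f 92 94 76
f 93 73 74
f 93 74 94
f 94 74 75
f 94 75 76
f 96 95 99
f 96 99 97
f 97 99 100
f 97 100 98
f 99 95 101
f 99 101 100
f 100 101 102
f 100 102 98
f 101 95 103
f 101 103 102
f 102 103 104
f 102 104 98
f 103 95 105
f 103 105 104
f 104 105 106
f 104 106 98
f 105 95 107
f 105 107 106
f 106 107 108
f 106 108 98
f 107 95 109
f 107 109 108
f 108 109 110
f 108 110 98
f 109 95 111
f 109 111 110
f 110 111 112
f 110 112 98
f 111 95 113
f 111 113 112
f 112 113 114
f 112 114 98
f 113 95 96
f 113 96 114
f 114 96 97
f 114 97 98
f 116 115 118
f 116 118 117
f 118 115 119
f 118 119 117
f 119 115 120
f 119 120 117
f 120 115 121
f 120 121 117
f 121 115 122
f 121 122 117
f 122 115 123
f 122 123 117
f 123 115 124
f 123 124 117
f 124 115 125
f 124 125 117
f 125 115 126
f 125 126 117
f 126 115 127
f 126 127 117
f 127 115 116
f 127 116 117



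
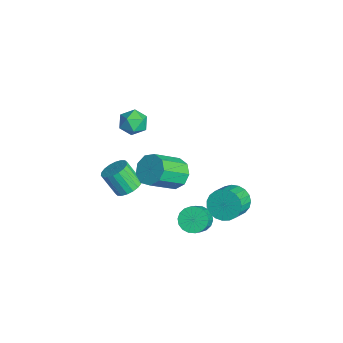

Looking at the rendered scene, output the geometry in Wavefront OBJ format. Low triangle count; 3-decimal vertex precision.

v -1.313 -0.719 2.623
v -0.51 -0.591 2.966
v -1.59 -1.689 3.634
v -0.787 -1.561 3.977
v -1.398 -0.926 4.034
v -1.226 -0.326 3.409
v -0.874 -1.954 3.191
v -0.702 -1.354 2.566
v -0.238 -1.354 3.317
v -0.562 -0.719 3.838
v -1.538 -1.561 2.762
v -1.862 -0.926 3.283
v 2.113 3.487 -2.122
v 2.891 3.89 -2.583
v 3.866 2.996 -1.718
v 3.087 2.593 -1.258
v 2.84 4.144 -2.263
v 3.814 3.25 -1.398
v 2.663 4.284 -1.919
v 3.638 3.391 -1.054
v 2.391 4.287 -1.61
v 3.366 3.393 -0.745
v 2.071 4.151 -1.389
v 3.046 3.258 -0.525
v 1.758 3.9 -1.296
v 2.733 3.007 -0.431
v 1.506 3.578 -1.345
v 2.481 2.685 -0.48
v 1.36 3.24 -1.529
v 2.335 2.347 -0.664
v 1.343 2.945 -1.815
v 2.318 2.051 -0.95
v 1.46 2.743 -2.155
v 2.435 1.85 -1.29
v 1.689 2.67 -2.488
v 2.664 1.777 -1.624
v 1.992 2.738 -2.759
v 2.967 1.845 -1.894
v 2.315 2.936 -2.92
v 3.29 2.043 -2.055
v 2.604 3.229 -2.942
v 3.579 2.335 -2.078
v 2.807 3.566 -2.823
v 3.782 2.673 -1.958
v 1.37 0.42 0.588
v 2.147 0.186 0.038
v 2.606 -1.354 1.342
v 1.83 -1.12 1.892
v 2.323 0.634 0.504
v 2.783 -0.906 1.809
v 2.053 0.982 1.01
v 2.513 -0.558 2.314
v 1.464 1.067 1.318
v 1.924 -0.473 2.623
v 0.831 0.849 1.284
v 1.291 -0.691 2.589
v 0.45 0.431 0.925
v 0.91 -1.109 2.23
v 0.5 0.007 0.408
v 0.959 -1.532 1.712
v 0.957 -0.223 -0.025
v 1.416 -1.763 1.279
v 1.607 -0.153 -0.172
v 2.067 -1.693 1.133
v 2.388 1.372 -2.859
v 2.97 1.927 -3.062
v 3.955 1.323 -1.884
v 3.372 0.768 -1.681
v 2.773 2.105 -2.806
v 3.758 1.501 -1.627
v 2.499 2.138 -2.56
v 3.484 1.534 -1.382
v 2.203 2.019 -2.373
v 3.188 1.416 -1.195
v 1.944 1.772 -2.283
v 2.929 1.169 -1.105
v 1.772 1.446 -2.307
v 2.757 0.842 -1.129
v 1.723 1.105 -2.44
v 2.708 0.501 -1.262
v 1.805 0.817 -2.656
v 2.79 0.213 -1.478
v 2.002 0.639 -2.913
v 2.987 0.035 -1.734
v 2.276 0.606 -3.158
v 3.261 0.002 -1.98
v 2.572 0.724 -3.345
v 3.557 0.121 -2.167
v 2.831 0.971 -3.435
v 3.816 0.368 -2.257
v 3.003 1.298 -3.411
v 3.988 0.694 -2.233
v 3.052 1.639 -3.278
v 4.037 1.035 -2.1
v -2.942 -0.925 -4.579
v -2.171 -0.879 -4.201
v -2.787 -1.529 -2.863
v -3.558 -1.575 -3.241
v -2.33 -0.542 -4.111
v -2.946 -1.193 -2.773
v -2.61 -0.282 -4.114
v -3.227 -0.932 -2.776
v -2.956 -0.149 -4.208
v -3.573 -0.799 -2.871
v -3.3 -0.17 -4.377
v -3.916 -0.82 -3.039
v -3.572 -0.34 -4.585
v -4.188 -0.99 -3.247
v -3.719 -0.626 -4.792
v -4.336 -1.276 -3.454
v -3.713 -0.971 -4.957
v -4.329 -1.621 -3.619
v -3.554 -1.307 -5.047
v -4.17 -1.958 -3.709
v -3.273 -1.568 -5.044
v -3.89 -2.218 -3.706
v -2.927 -1.701 -4.949
v -3.544 -2.351 -3.612
v -2.584 -1.68 -4.781
v -3.2 -2.33 -3.443
v -2.312 -1.51 -4.573
v -2.928 -2.16 -3.235
v -2.164 -1.224 -4.366
v -2.781 -1.874 -3.028
f 1 12 6
f 1 6 2
f 1 2 8
f 1 8 11
f 1 11 12
f 2 6 10
f 6 12 5
f 12 11 3
f 11 8 7
f 8 2 9
f 4 10 5
f 4 5 3
f 4 3 7
f 4 7 9
f 4 9 10
f 5 10 6
f 3 5 12
f 7 3 11
f 9 7 8
f 10 9 2
f 14 13 17
f 14 17 15
f 15 17 18
f 15 18 16
f 17 13 19
f 17 19 18
f 18 19 20
f 18 20 16
f 19 13 21
f 19 21 20
f 20 21 22
f 20 22 16
f 21 13 23
f 21 23 22
f 22 23 24
f 22 24 16
f 23 13 25
f 23 25 24
f 24 25 26
f 24 26 16
f 25 13 27
f 25 27 26
f 26 27 28
f 26 28 16
f 27 13 29
f 27 29 28
f 28 29 30
f 28 30 16
f 29 13 31
f 29 31 30
f 30 31 32
f 30 32 16
f 31 13 33
f 31 33 32
f 32 33 34
f 32 34 16
f 33 13 35
f 33 35 34
f 34 35 36
f 34 36 16
f 35 13 37
f 35 37 36
f 36 37 38
f 36 38 16
f 37 13 39
f 37 39 38
f 38 39 40
f 38 40 16
f 39 13 41
f 39 41 40
f 40 41 42
f 40 42 16
f 41 13 43
f 41 43 42
f 42 43 44
f 42 44 16
f 43 13 14
f 43 14 44
f 44 14 15
f 44 15 16
f 46 45 49
f 46 49 47
f 47 49 50
f 47 50 48
f 49 45 51
f 49 51 50
f 50 51 52
f 50 52 48
f 51 45 53
f 51 53 52
f 52 53 54
f 52 54 48
f 53 45 55
f 53 55 54
f 54 55 56
f 54 56 48
f 55 45 57
f 55 57 56
f 56 57 58
f 56 58 48
f 57 45 59
f 57 59 58
f 58 59 60
f 58 60 48
f 59 45 61
f 59 61 60
f 60 61 62
f 60 62 48
f 61 45 63
f 61 63 62
f 62 63 64
f 62 64 48
f 63 45 46
f 63 46 64
f 64 46 47
f 64 47 48
f 66 65 69
f 66 69 67
f 67 69 70
f 67 70 68
f 69 65 71
f 69 71 70
f 70 71 72
f 70 72 68
f 71 65 73
f 71 73 72
f 72 73 74
f 72 74 68
f 73 65 75
f 73 75 74
f 74 75 76
f 74 76 68
f 75 65 77
f 75 77 76
f 76 77 78
f 76 78 68
f 77 65 79
f 77 79 78
f 78 79 80
f 78 80 68
f 79 65 81
f 79 81 80
f 80 81 82
f 80 82 68
f 81 65 83
f 81 83 82
f 82 83 84
f 82 84 68
f 83 65 85
f 83 85 84
f 84 85 86
f 84 86 68
f 85 65 87
f 85 87 86
f 86 87 88
f 86 88 68
f 87 65 89
f 87 89 88
f 88 89 90
f 88 90 68
f 89 65 91
f 89 91 90
f 90 91 92
f 90 92 68
f 91 65 93
f 91 93 92
f 92 93 94
f 92 94 68
f 93 65 66
f 93 66 94
f 94 66 67
f 94 67 68
f 96 95 99
f 96 99 97
f 97 99 100
f 97 100 98
f 99 95 101
f 99 101 100
f 100 101 102
f 100 102 98
f 101 95 103
f 101 103 102
f 102 103 104
f 102 104 98
f 103 95 105
f 103 105 104
f 104 105 106
f 104 106 98
f 105 95 107
f 105 107 106
f 106 107 108
f 106 108 98
f 107 95 109
f 107 109 108
f 108 109 110
f 108 110 98
f 109 95 111
f 109 111 110
f 110 111 112
f 110 112 98
f 111 95 113
f 111 113 112
f 112 113 114
f 112 114 98
f 113 95 115
f 113 115 114
f 114 115 116
f 114 116 98
f 115 95 117
f 115 117 116
f 116 117 118
f 116 118 98
f 117 95 119
f 117 119 118
f 118 119 120
f 118 120 98
f 119 95 121
f 119 121 120
f 120 121 122
f 120 122 98
f 121 95 123
f 121 123 122
f 122 123 124
f 122 124 98
f 123 95 96
f 123 96 124
f 124 96 97
f 124 97 98



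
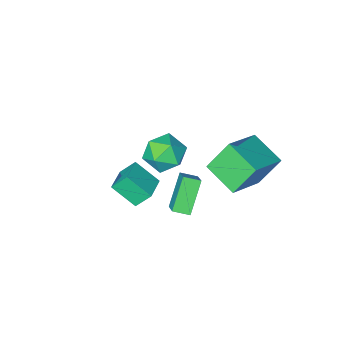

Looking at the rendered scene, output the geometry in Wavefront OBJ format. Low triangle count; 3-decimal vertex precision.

v -0.621 -1.538 -2.198
v -0.29 -0.684 -1.486
v -1.255 -1.105 -2.423
v -0.923 -0.251 -1.711
v 0.323 -0.829 -3.489
v 0.655 0.025 -2.777
v -0.31 -0.396 -3.714
v 0.021 0.458 -3.002
v -1.074 -2.465 -2.769
v -0.451 -2.951 -3.493
v -1.509 -4.009 -2.107
v -0.886 -4.495 -2.831
v -0.443 -3.912 -2.048
v -0.174 -2.958 -2.457
v -1.786 -4.002 -3.143
v -1.517 -3.048 -3.552
v -0.891 -3.902 -3.725
v -0.061 -3.846 -3.048
v -1.899 -3.114 -2.552
v -1.069 -3.058 -1.875
v 1.24 0.011 -0.235
v 1.878 -0.858 0.627
v 2.084 0.827 -0.036
v 2.721 -0.042 0.825
v 1.779 -0.358 -1.005
v 2.416 -1.227 -0.144
v 2.622 0.458 -0.807
v 3.26 -0.411 0.055
v -3.489 1.854 0.36
v -3.152 0.301 0.905
v -1.81 2.538 1.273
v -1.473 0.985 1.818
v -2.607 1.555 -1.038
v -2.27 0.002 -0.493
v -0.928 2.239 -0.125
v -0.591 0.686 0.42
f 2 4 1
f 5 2 1
f 1 4 3
f 3 5 1
f 2 8 4
f 6 2 5
f 6 8 2
f 4 8 3
f 7 5 3
f 3 8 7
f 7 6 5
f 8 6 7
f 9 20 14
f 9 14 10
f 9 10 16
f 9 16 19
f 9 19 20
f 10 14 18
f 14 20 13
f 20 19 11
f 19 16 15
f 16 10 17
f 12 18 13
f 12 13 11
f 12 11 15
f 12 15 17
f 12 17 18
f 13 18 14
f 11 13 20
f 15 11 19
f 17 15 16
f 18 17 10
f 22 24 21
f 25 22 21
f 21 24 23
f 23 25 21
f 22 28 24
f 26 22 25
f 26 28 22
f 24 28 23
f 27 25 23
f 23 28 27
f 27 26 25
f 28 26 27
f 30 32 29
f 33 30 29
f 29 32 31
f 31 33 29
f 30 36 32
f 34 30 33
f 34 36 30
f 32 36 31
f 35 33 31
f 31 36 35
f 35 34 33
f 36 34 35



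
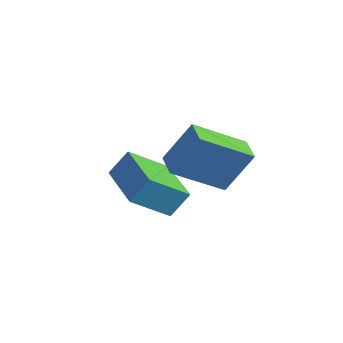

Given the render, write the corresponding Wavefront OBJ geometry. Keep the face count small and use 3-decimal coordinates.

v -0.479 -0.917 0.236
v 0.092 -0.131 1.691
v 0.659 0.496 -0.973
v 1.23 1.281 0.482
v 0.27 -1.501 0.258
v 0.841 -0.716 1.713
v 1.408 -0.089 -0.951
v 1.979 0.697 0.504
v -1.708 -1.127 -2.494
v -1.384 -0.483 -1.624
v -3.472 -0.087 -2.606
v -3.147 0.557 -1.736
v -0.933 0.063 -3.664
v -0.608 0.707 -2.794
v -2.696 1.103 -3.776
v -2.372 1.747 -2.906
f 2 4 1
f 5 2 1
f 1 4 3
f 3 5 1
f 2 8 4
f 6 2 5
f 6 8 2
f 4 8 3
f 7 5 3
f 3 8 7
f 7 6 5
f 8 6 7
f 10 12 9
f 13 10 9
f 9 12 11
f 11 13 9
f 10 16 12
f 14 10 13
f 14 16 10
f 12 16 11
f 15 13 11
f 11 16 15
f 15 14 13
f 16 14 15



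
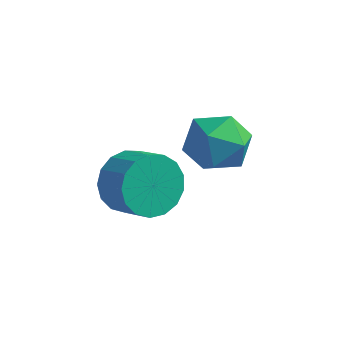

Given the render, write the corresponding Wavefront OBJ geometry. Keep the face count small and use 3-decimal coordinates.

v -2.532 -1.79 -0.56
v -1.992 -1.089 -1.068
v -1.029 -1.469 -0.568
v -1.568 -2.17 -0.06
v -2.118 -0.863 -0.654
v -1.154 -1.242 -0.154
v -2.338 -0.849 -0.218
v -1.375 -1.228 0.282
v -2.603 -1.051 0.139
v -1.639 -1.43 0.639
v -2.851 -1.422 0.336
v -1.888 -1.801 0.836
v -3.027 -1.877 0.328
v -2.063 -2.257 0.828
v -3.088 -2.313 0.116
v -2.125 -2.693 0.616
v -3.023 -2.629 -0.25
v -2.059 -3.008 0.25
v -2.845 -2.753 -0.688
v -1.881 -3.132 -0.188
v -2.595 -2.656 -1.096
v -1.631 -3.035 -0.596
v -2.331 -2.361 -1.381
v -1.367 -2.74 -0.881
v -2.113 -1.935 -1.478
v -1.149 -2.315 -0.979
v -1.99 -1.476 -1.365
v -1.027 -1.856 -0.865
v -1.939 0.682 -0.376
v -1.035 1.12 -0.78
v -0.985 -0.2 0.8
v -0.081 0.238 0.396
v -0.788 0.857 0.934
v -1.378 1.402 0.207
v -0.642 -0.482 -0.187
v -1.232 0.063 -0.914
v -0.233 0.401 -0.664
v -0.324 1.228 0.029
v -1.696 -0.308 -0.009
v -1.787 0.519 0.684
f 2 1 5
f 2 5 3
f 3 5 6
f 3 6 4
f 5 1 7
f 5 7 6
f 6 7 8
f 6 8 4
f 7 1 9
f 7 9 8
f 8 9 10
f 8 10 4
f 9 1 11
f 9 11 10
f 10 11 12
f 10 12 4
f 11 1 13
f 11 13 12
f 12 13 14
f 12 14 4
f 13 1 15
f 13 15 14
f 14 15 16
f 14 16 4
f 15 1 17
f 15 17 16
f 16 17 18
f 16 18 4
f 17 1 19
f 17 19 18
f 18 19 20
f 18 20 4
f 19 1 21
f 19 21 20
f 20 21 22
f 20 22 4
f 21 1 23
f 21 23 22
f 22 23 24
f 22 24 4
f 23 1 25
f 23 25 24
f 24 25 26
f 24 26 4
f 25 1 27
f 25 27 26
f 26 27 28
f 26 28 4
f 27 1 2
f 27 2 28
f 28 2 3
f 28 3 4
f 29 40 34
f 29 34 30
f 29 30 36
f 29 36 39
f 29 39 40
f 30 34 38
f 34 40 33
f 40 39 31
f 39 36 35
f 36 30 37
f 32 38 33
f 32 33 31
f 32 31 35
f 32 35 37
f 32 37 38
f 33 38 34
f 31 33 40
f 35 31 39
f 37 35 36
f 38 37 30



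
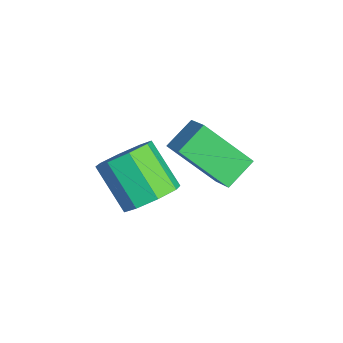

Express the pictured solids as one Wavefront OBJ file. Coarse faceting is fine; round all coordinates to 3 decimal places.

v -0.692 1.958 0.942
v -1.316 0.593 2.353
v -1.211 2.825 1.551
v -1.835 1.46 2.962
v 0.255 2.12 1.518
v -0.369 0.755 2.929
v -0.264 2.987 2.127
v -0.888 1.622 3.538
v 1.481 -0.391 2.701
v 2.116 -0.969 3.002
v 1.015 -1.567 4.18
v 0.379 -0.989 3.879
v 2.136 -0.356 3.332
v 1.034 -0.954 4.51
v 1.772 0.237 3.292
v 0.67 -0.361 4.47
v 1.237 0.462 2.906
v 0.136 -0.137 4.084
v 0.845 0.187 2.4
v -0.256 -0.411 3.578
v 0.826 -0.426 2.07
v -0.276 -1.024 3.248
v 1.19 -1.019 2.11
v 0.088 -1.617 3.288
v 1.724 -1.243 2.496
v 0.623 -1.842 3.674
f 2 4 1
f 5 2 1
f 1 4 3
f 3 5 1
f 2 8 4
f 6 2 5
f 6 8 2
f 4 8 3
f 7 5 3
f 3 8 7
f 7 6 5
f 8 6 7
f 10 9 13
f 10 13 11
f 11 13 14
f 11 14 12
f 13 9 15
f 13 15 14
f 14 15 16
f 14 16 12
f 15 9 17
f 15 17 16
f 16 17 18
f 16 18 12
f 17 9 19
f 17 19 18
f 18 19 20
f 18 20 12
f 19 9 21
f 19 21 20
f 20 21 22
f 20 22 12
f 21 9 23
f 21 23 22
f 22 23 24
f 22 24 12
f 23 9 25
f 23 25 24
f 24 25 26
f 24 26 12
f 25 9 10
f 25 10 26
f 26 10 11
f 26 11 12



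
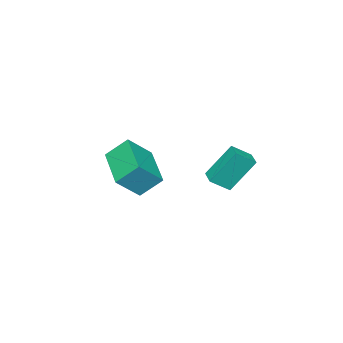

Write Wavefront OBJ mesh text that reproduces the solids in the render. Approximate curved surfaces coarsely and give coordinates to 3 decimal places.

v -0.696 0.727 -1.7
v -1.438 1.448 -0.227
v -1.338 1.25 -2.279
v -2.079 1.971 -0.806
v -0.141 1.369 -1.734
v -0.882 2.09 -0.261
v -0.782 1.892 -2.313
v -1.524 2.613 -0.84
v 2.232 -0.768 -0.705
v 3.154 -1.185 0.233
v 1.708 -0.061 0.125
v 2.63 -0.479 1.064
v 3.49 0.799 -1.244
v 4.412 0.381 -0.305
v 2.966 1.505 -0.413
v 3.888 1.088 0.525
f 2 4 1
f 5 2 1
f 1 4 3
f 3 5 1
f 2 8 4
f 6 2 5
f 6 8 2
f 4 8 3
f 7 5 3
f 3 8 7
f 7 6 5
f 8 6 7
f 10 12 9
f 13 10 9
f 9 12 11
f 11 13 9
f 10 16 12
f 14 10 13
f 14 16 10
f 12 16 11
f 15 13 11
f 11 16 15
f 15 14 13
f 16 14 15



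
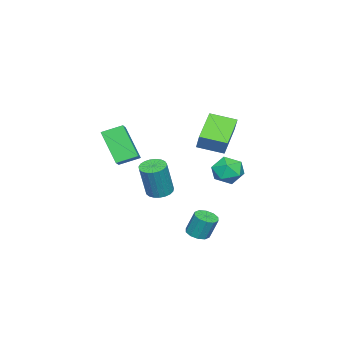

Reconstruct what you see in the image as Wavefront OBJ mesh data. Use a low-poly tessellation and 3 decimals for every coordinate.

v -4.196 -0.083 1.545
v -3.814 0.249 2.453
v -4.572 1.305 1.194
v -4.189 1.637 2.102
v -2.291 0.203 0.638
v -1.908 0.535 1.546
v -2.666 1.591 0.287
v -2.284 1.923 1.195
v -1.21 -1.307 -2.289
v -0.521 -1.303 -2.499
v 0.078 -1.408 -0.542
v -0.61 -1.413 -0.331
v -0.578 -1.011 -2.466
v 0.022 -1.116 -0.509
v -0.744 -0.77 -2.403
v -0.144 -0.875 -0.445
v -0.991 -0.622 -2.319
v -0.391 -0.727 -0.362
v -1.275 -0.593 -2.23
v -0.675 -0.698 -0.273
v -1.548 -0.687 -2.152
v -0.948 -0.792 -0.194
v -1.763 -0.888 -2.097
v -1.163 -0.993 -0.139
v -1.882 -1.162 -2.075
v -1.282 -1.267 -0.118
v -1.885 -1.461 -2.09
v -1.285 -1.566 -0.133
v -1.771 -1.733 -2.14
v -1.171 -1.838 -0.182
v -1.56 -1.932 -2.215
v -0.96 -2.037 -0.257
v -1.289 -2.023 -2.303
v -0.689 -2.128 -0.345
v -1.004 -1.99 -2.389
v -0.404 -2.095 -0.431
v -0.754 -1.839 -2.457
v -0.155 -1.944 -0.499
v -0.584 -1.596 -2.496
v 0.016 -1.701 -0.539
v -1.053 2.832 0.551
v -0.45 3.444 0.893
v 0.03 2.236 -0.293
v 0.633 2.848 0.049
v 0.294 2.18 0.592
v -0.376 2.548 1.114
v -0.044 3.132 -0.514
v -0.714 3.5 0.008
v 0.173 3.629 0.235
v 0.383 3.042 0.919
v -0.803 2.638 -0.319
v -0.593 2.051 0.365
v 0.008 -1.768 0.41
v -0.588 -2.893 2.092
v 0.934 -1.447 0.952
v 0.338 -2.572 2.635
v 0.582 -2.708 -0.015
v -0.014 -3.833 1.668
v 1.508 -2.387 0.528
v 0.912 -3.512 2.21
v 3.115 2.737 -2.564
v 3.546 2.323 -2.398
v 3.516 2.77 -1.21
v 3.085 3.183 -1.376
v 3.725 2.641 -2.513
v 3.696 3.088 -1.325
v 3.671 2.996 -2.648
v 3.642 3.443 -1.459
v 3.405 3.252 -2.751
v 3.376 3.698 -1.562
v 3.028 3.311 -2.782
v 2.999 3.757 -1.593
v 2.684 3.15 -2.73
v 2.654 3.597 -1.542
v 2.504 2.832 -2.615
v 2.475 3.279 -1.427
v 2.558 2.477 -2.481
v 2.529 2.924 -1.292
v 2.824 2.222 -2.378
v 2.795 2.668 -1.189
v 3.201 2.163 -2.347
v 3.172 2.609 -1.158
f 2 4 1
f 5 2 1
f 1 4 3
f 3 5 1
f 2 8 4
f 6 2 5
f 6 8 2
f 4 8 3
f 7 5 3
f 3 8 7
f 7 6 5
f 8 6 7
f 10 9 13
f 10 13 11
f 11 13 14
f 11 14 12
f 13 9 15
f 13 15 14
f 14 15 16
f 14 16 12
f 15 9 17
f 15 17 16
f 16 17 18
f 16 18 12
f 17 9 19
f 17 19 18
f 18 19 20
f 18 20 12
f 19 9 21
f 19 21 20
f 20 21 22
f 20 22 12
f 21 9 23
f 21 23 22
f 22 23 24
f 22 24 12
f 23 9 25
f 23 25 24
f 24 25 26
f 24 26 12
f 25 9 27
f 25 27 26
f 26 27 28
f 26 28 12
f 27 9 29
f 27 29 28
f 28 29 30
f 28 30 12
f 29 9 31
f 29 31 30
f 30 31 32
f 30 32 12
f 31 9 33
f 31 33 32
f 32 33 34
f 32 34 12
f 33 9 35
f 33 35 34
f 34 35 36
f 34 36 12
f 35 9 37
f 35 37 36
f 36 37 38
f 36 38 12
f 37 9 39
f 37 39 38
f 38 39 40
f 38 40 12
f 39 9 10
f 39 10 40
f 40 10 11
f 40 11 12
f 41 52 46
f 41 46 42
f 41 42 48
f 41 48 51
f 41 51 52
f 42 46 50
f 46 52 45
f 52 51 43
f 51 48 47
f 48 42 49
f 44 50 45
f 44 45 43
f 44 43 47
f 44 47 49
f 44 49 50
f 45 50 46
f 43 45 52
f 47 43 51
f 49 47 48
f 50 49 42
f 54 56 53
f 57 54 53
f 53 56 55
f 55 57 53
f 54 60 56
f 58 54 57
f 58 60 54
f 56 60 55
f 59 57 55
f 55 60 59
f 59 58 57
f 60 58 59
f 62 61 65
f 62 65 63
f 63 65 66
f 63 66 64
f 65 61 67
f 65 67 66
f 66 67 68
f 66 68 64
f 67 61 69
f 67 69 68
f 68 69 70
f 68 70 64
f 69 61 71
f 69 71 70
f 70 71 72
f 70 72 64
f 71 61 73
f 71 73 72
f 72 73 74
f 72 74 64
f 73 61 75
f 73 75 74
f 74 75 76
f 74 76 64
f 75 61 77
f 75 77 76
f 76 77 78
f 76 78 64
f 77 61 79
f 77 79 78
f 78 79 80
f 78 80 64
f 79 61 81
f 79 81 80
f 80 81 82
f 80 82 64
f 81 61 62
f 81 62 82
f 82 62 63
f 82 63 64



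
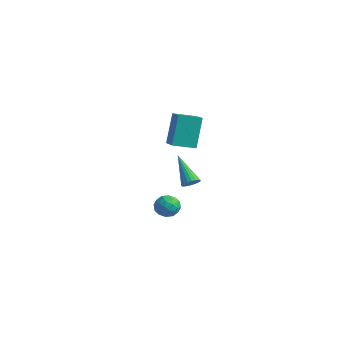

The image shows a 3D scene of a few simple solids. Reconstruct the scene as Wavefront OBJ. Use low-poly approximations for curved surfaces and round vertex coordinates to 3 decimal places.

v 0.736 0.682 3.208
v 0.361 1.345 4.959
v -0.734 1.422 2.613
v -1.109 2.085 4.364
v 1.349 1.695 2.956
v 0.974 2.358 4.707
v -0.121 2.435 2.361
v -0.496 3.098 4.112
v -2.413 2.8 -3.317
v -1.891 3.151 -2.915
v -2.309 1.829 -2.605
v -1.787 2.18 -2.203
v -2.497 2.411 -2.176
v -2.561 3.011 -2.617
v -1.639 1.969 -2.903
v -1.703 2.569 -3.344
v -1.413 2.637 -2.659
v -1.943 2.91 -2.21
v -2.257 2.07 -3.31
v -2.787 2.343 -2.861
v -2.161 3.06 -3.179
v -2.039 1.92 -2.341
v -2.456 2.055 -2.326
v -2.149 2.262 -2.09
v -2.555 2.978 -3.003
v -2.248 3.184 -2.767
v -2.604 2.75 -2.333
v -1.952 1.796 -2.753
v -1.645 2.002 -2.517
v -2.051 2.718 -3.43
v -1.744 2.925 -3.194
v -1.596 2.23 -3.187
v -1.573 2.965 -2.792
v -1.512 2.395 -2.373
v -1.425 2.271 -2.785
v -1.463 2.623 -3.044
v -1.885 3.125 -2.528
v -1.824 2.555 -2.109
v -2.241 2.691 -2.094
v -2.278 3.043 -2.352
v -1.604 2.824 -2.377
v -2.376 2.425 -3.411
v -2.315 1.855 -2.992
v -1.922 1.937 -3.168
v -1.959 2.289 -3.426
v -2.688 2.585 -3.147
v -2.627 2.015 -2.728
v -2.737 2.357 -2.476
v -2.775 2.709 -2.735
v -2.596 2.156 -3.143
v -0.549 2.836 -0.572
v -0.173 2.833 -0.212
v -1.911 3.024 0.852
v -0.191 3.043 -0.257
v -0.27 3.218 -0.356
v -0.398 3.327 -0.493
v -0.552 3.351 -0.643
v -0.705 3.285 -0.781
v -0.831 3.142 -0.883
v -0.908 2.946 -0.931
v -0.923 2.731 -0.917
v -0.874 2.534 -0.843
v -0.768 2.389 -0.723
v -0.624 2.321 -0.576
v -0.467 2.342 -0.429
v -0.324 2.449 -0.306
v -0.22 2.622 -0.23
f 2 4 1
f 5 2 1
f 1 4 3
f 3 5 1
f 2 8 4
f 6 2 5
f 6 8 2
f 4 8 3
f 7 5 3
f 3 8 7
f 7 6 5
f 8 6 7
f 9 46 25
f 46 20 49
f 25 49 14
f 46 49 25
f 9 25 21
f 25 14 26
f 21 26 10
f 25 26 21
f 9 21 30
f 21 10 31
f 30 31 16
f 21 31 30
f 9 30 42
f 30 16 45
f 42 45 19
f 30 45 42
f 9 42 46
f 42 19 50
f 46 50 20
f 42 50 46
f 10 26 37
f 26 14 40
f 37 40 18
f 26 40 37
f 14 49 27
f 49 20 48
f 27 48 13
f 49 48 27
f 20 50 47
f 50 19 43
f 47 43 11
f 50 43 47
f 19 45 44
f 45 16 32
f 44 32 15
f 45 32 44
f 16 31 36
f 31 10 33
f 36 33 17
f 31 33 36
f 12 38 24
f 38 18 39
f 24 39 13
f 38 39 24
f 12 24 22
f 24 13 23
f 22 23 11
f 24 23 22
f 12 22 29
f 22 11 28
f 29 28 15
f 22 28 29
f 12 29 34
f 29 15 35
f 34 35 17
f 29 35 34
f 12 34 38
f 34 17 41
f 38 41 18
f 34 41 38
f 13 39 27
f 39 18 40
f 27 40 14
f 39 40 27
f 11 23 47
f 23 13 48
f 47 48 20
f 23 48 47
f 15 28 44
f 28 11 43
f 44 43 19
f 28 43 44
f 17 35 36
f 35 15 32
f 36 32 16
f 35 32 36
f 18 41 37
f 41 17 33
f 37 33 10
f 41 33 37
f 52 51 54
f 52 54 53
f 54 51 55
f 54 55 53
f 55 51 56
f 55 56 53
f 56 51 57
f 56 57 53
f 57 51 58
f 57 58 53
f 58 51 59
f 58 59 53
f 59 51 60
f 59 60 53
f 60 51 61
f 60 61 53
f 61 51 62
f 61 62 53
f 62 51 63
f 62 63 53
f 63 51 64
f 63 64 53
f 64 51 65
f 64 65 53
f 65 51 66
f 65 66 53
f 66 51 67
f 66 67 53
f 67 51 52
f 67 52 53



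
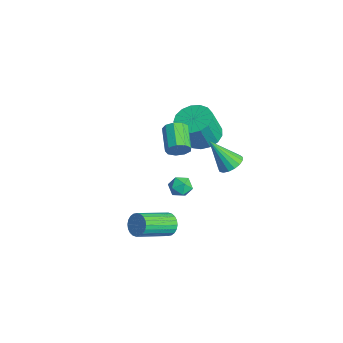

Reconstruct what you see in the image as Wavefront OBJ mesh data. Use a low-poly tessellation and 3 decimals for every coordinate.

v 2.536 0.503 2.152
v 2.95 -0.027 1.994
v 1.984 -0.383 3.668
v 3.14 0.17 2.178
v 3.193 0.443 2.357
v 3.095 0.729 2.488
v 2.869 0.964 2.543
v 2.567 1.093 2.508
v 2.258 1.087 2.392
v 2.013 0.947 2.221
v 1.887 0.705 2.034
v 1.911 0.417 1.874
v 2.078 0.148 1.778
v 2.349 -0.039 1.768
v 2.664 -0.102 1.846
v -1.383 -0.704 -1.798
v -1.006 -0.278 -2.158
v -0.514 -1.342 -1.642
v -0.137 -0.916 -2.002
v -0.37 -0.731 -1.399
v -0.907 -0.337 -1.495
v -0.613 -1.283 -2.305
v -1.15 -0.889 -2.401
v -0.53 -0.636 -2.472
v -0.38 -0.295 -1.911
v -1.14 -1.325 -1.889
v -0.99 -0.984 -1.328
v -2.834 1.164 -0.099
v -1.824 1.16 -0.242
v -1.597 0.532 1.375
v -2.606 0.536 1.519
v -1.914 1.603 -0.057
v -1.687 0.974 1.56
v -2.214 1.945 0.118
v -1.987 1.317 1.735
v -2.657 2.109 0.244
v -2.43 1.48 1.861
v -3.14 2.056 0.291
v -2.913 1.427 1.908
v -3.553 1.799 0.249
v -3.326 1.17 1.866
v -3.801 1.396 0.127
v -3.574 0.767 1.745
v -3.827 0.941 -0.046
v -3.6 0.312 1.571
v -3.626 0.536 -0.232
v -3.399 -0.093 1.386
v -3.243 0.276 -0.387
v -3.016 -0.353 1.231
v -2.767 0.219 -0.476
v -2.54 -0.41 1.142
v -2.305 0.379 -0.478
v -2.078 -0.25 1.139
v -1.965 0.718 -0.394
v -1.738 0.09 1.223
v -0.377 -1.055 1.294
v -0.091 -0.793 1.816
v -1.438 -0.463 2.388
v -1.723 -0.725 1.866
v -0.148 -0.483 1.502
v -1.495 -0.153 2.074
v -0.312 -0.441 1.091
v -1.659 -0.111 1.663
v -0.507 -0.686 0.775
v -1.853 -0.356 1.347
v -0.64 -1.103 0.702
v -1.987 -0.774 1.274
v -0.65 -1.498 0.906
v -1.997 -1.169 1.477
v -0.532 -1.686 1.291
v -1.879 -1.356 1.863
v -0.342 -1.578 1.678
v -1.688 -1.248 2.25
v -0.167 -1.225 1.885
v -1.514 -0.896 2.457
v 3.194 -2.87 -0.817
v 3.746 -2.905 -1.158
v 4.179 -4.605 -0.283
v 3.626 -4.57 0.057
v 3.823 -2.779 -0.952
v 4.256 -4.479 -0.077
v 3.804 -2.667 -0.725
v 4.237 -4.367 0.15
v 3.693 -2.586 -0.512
v 4.125 -4.286 0.362
v 3.505 -2.548 -0.346
v 3.937 -4.248 0.529
v 3.27 -2.56 -0.252
v 3.702 -4.259 0.623
v 3.023 -2.618 -0.243
v 3.456 -4.318 0.632
v 2.802 -2.715 -0.322
v 3.235 -4.415 0.553
v 2.641 -2.835 -0.477
v 3.074 -4.535 0.398
v 2.564 -2.961 -0.683
v 2.997 -4.661 0.192
v 2.583 -3.073 -0.91
v 3.016 -4.773 -0.035
v 2.695 -3.154 -1.122
v 3.127 -4.854 -0.248
v 2.883 -3.192 -1.289
v 3.315 -4.892 -0.414
v 3.118 -3.181 -1.383
v 3.55 -4.88 -0.508
v 3.364 -3.122 -1.392
v 3.797 -4.822 -0.517
v 3.585 -3.025 -1.313
v 4.018 -4.725 -0.438
f 2 1 4
f 2 4 3
f 4 1 5
f 4 5 3
f 5 1 6
f 5 6 3
f 6 1 7
f 6 7 3
f 7 1 8
f 7 8 3
f 8 1 9
f 8 9 3
f 9 1 10
f 9 10 3
f 10 1 11
f 10 11 3
f 11 1 12
f 11 12 3
f 12 1 13
f 12 13 3
f 13 1 14
f 13 14 3
f 14 1 15
f 14 15 3
f 15 1 2
f 15 2 3
f 16 27 21
f 16 21 17
f 16 17 23
f 16 23 26
f 16 26 27
f 17 21 25
f 21 27 20
f 27 26 18
f 26 23 22
f 23 17 24
f 19 25 20
f 19 20 18
f 19 18 22
f 19 22 24
f 19 24 25
f 20 25 21
f 18 20 27
f 22 18 26
f 24 22 23
f 25 24 17
f 29 28 32
f 29 32 30
f 30 32 33
f 30 33 31
f 32 28 34
f 32 34 33
f 33 34 35
f 33 35 31
f 34 28 36
f 34 36 35
f 35 36 37
f 35 37 31
f 36 28 38
f 36 38 37
f 37 38 39
f 37 39 31
f 38 28 40
f 38 40 39
f 39 40 41
f 39 41 31
f 40 28 42
f 40 42 41
f 41 42 43
f 41 43 31
f 42 28 44
f 42 44 43
f 43 44 45
f 43 45 31
f 44 28 46
f 44 46 45
f 45 46 47
f 45 47 31
f 46 28 48
f 46 48 47
f 47 48 49
f 47 49 31
f 48 28 50
f 48 50 49
f 49 50 51
f 49 51 31
f 50 28 52
f 50 52 51
f 51 52 53
f 51 53 31
f 52 28 54
f 52 54 53
f 53 54 55
f 53 55 31
f 54 28 29
f 54 29 55
f 55 29 30
f 55 30 31
f 57 56 60
f 57 60 58
f 58 60 61
f 58 61 59
f 60 56 62
f 60 62 61
f 61 62 63
f 61 63 59
f 62 56 64
f 62 64 63
f 63 64 65
f 63 65 59
f 64 56 66
f 64 66 65
f 65 66 67
f 65 67 59
f 66 56 68
f 66 68 67
f 67 68 69
f 67 69 59
f 68 56 70
f 68 70 69
f 69 70 71
f 69 71 59
f 70 56 72
f 70 72 71
f 71 72 73
f 71 73 59
f 72 56 74
f 72 74 73
f 73 74 75
f 73 75 59
f 74 56 57
f 74 57 75
f 75 57 58
f 75 58 59
f 77 76 80
f 77 80 78
f 78 80 81
f 78 81 79
f 80 76 82
f 80 82 81
f 81 82 83
f 81 83 79
f 82 76 84
f 82 84 83
f 83 84 85
f 83 85 79
f 84 76 86
f 84 86 85
f 85 86 87
f 85 87 79
f 86 76 88
f 86 88 87
f 87 88 89
f 87 89 79
f 88 76 90
f 88 90 89
f 89 90 91
f 89 91 79
f 90 76 92
f 90 92 91
f 91 92 93
f 91 93 79
f 92 76 94
f 92 94 93
f 93 94 95
f 93 95 79
f 94 76 96
f 94 96 95
f 95 96 97
f 95 97 79
f 96 76 98
f 96 98 97
f 97 98 99
f 97 99 79
f 98 76 100
f 98 100 99
f 99 100 101
f 99 101 79
f 100 76 102
f 100 102 101
f 101 102 103
f 101 103 79
f 102 76 104
f 102 104 103
f 103 104 105
f 103 105 79
f 104 76 106
f 104 106 105
f 105 106 107
f 105 107 79
f 106 76 108
f 106 108 107
f 107 108 109
f 107 109 79
f 108 76 77
f 108 77 109
f 109 77 78
f 109 78 79



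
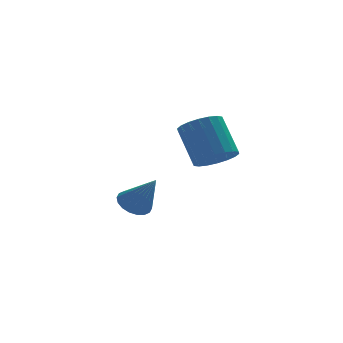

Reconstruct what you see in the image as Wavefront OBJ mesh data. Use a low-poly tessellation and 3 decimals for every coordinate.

v 1.268 -2.418 0.949
v 2.063 -2.698 1.342
v 1.748 -1.541 2.803
v 0.952 -1.262 2.411
v 2.182 -2.375 1.112
v 1.867 -1.218 2.574
v 2.12 -2.06 0.85
v 1.805 -0.904 2.312
v 1.89 -1.817 0.608
v 1.574 -0.661 2.069
v 1.536 -1.692 0.433
v 1.22 -0.536 1.894
v 1.129 -1.712 0.36
v 0.813 -0.556 1.822
v 0.749 -1.871 0.405
v 0.434 -0.715 1.866
v 0.472 -2.139 0.557
v 0.157 -0.982 2.018
v 0.353 -2.462 0.786
v 0.038 -1.305 2.248
v 0.415 -2.776 1.048
v 0.1 -1.62 2.51
v 0.646 -3.019 1.291
v 0.33 -1.863 2.752
v 1 -3.144 1.466
v 0.684 -1.988 2.927
v 1.407 -3.124 1.538
v 1.091 -1.968 3
v 1.786 -2.965 1.494
v 1.471 -1.809 2.955
v -0.749 2.42 -3.077
v -0.204 2.05 -3.53
v -0.071 1.52 -1.523
v -0.036 2.348 -3.431
v -0.009 2.66 -3.261
v -0.129 2.925 -3.056
v -0.372 3.089 -2.854
v -0.689 3.122 -2.697
v -1.019 3.015 -2.614
v -1.295 2.791 -2.624
v -1.463 2.493 -2.723
v -1.49 2.181 -2.892
v -1.37 1.916 -3.098
v -1.127 1.751 -3.3
v -0.81 1.719 -3.457
v -0.48 1.826 -3.539
f 2 1 5
f 2 5 3
f 3 5 6
f 3 6 4
f 5 1 7
f 5 7 6
f 6 7 8
f 6 8 4
f 7 1 9
f 7 9 8
f 8 9 10
f 8 10 4
f 9 1 11
f 9 11 10
f 10 11 12
f 10 12 4
f 11 1 13
f 11 13 12
f 12 13 14
f 12 14 4
f 13 1 15
f 13 15 14
f 14 15 16
f 14 16 4
f 15 1 17
f 15 17 16
f 16 17 18
f 16 18 4
f 17 1 19
f 17 19 18
f 18 19 20
f 18 20 4
f 19 1 21
f 19 21 20
f 20 21 22
f 20 22 4
f 21 1 23
f 21 23 22
f 22 23 24
f 22 24 4
f 23 1 25
f 23 25 24
f 24 25 26
f 24 26 4
f 25 1 27
f 25 27 26
f 26 27 28
f 26 28 4
f 27 1 29
f 27 29 28
f 28 29 30
f 28 30 4
f 29 1 2
f 29 2 30
f 30 2 3
f 30 3 4
f 32 31 34
f 32 34 33
f 34 31 35
f 34 35 33
f 35 31 36
f 35 36 33
f 36 31 37
f 36 37 33
f 37 31 38
f 37 38 33
f 38 31 39
f 38 39 33
f 39 31 40
f 39 40 33
f 40 31 41
f 40 41 33
f 41 31 42
f 41 42 33
f 42 31 43
f 42 43 33
f 43 31 44
f 43 44 33
f 44 31 45
f 44 45 33
f 45 31 46
f 45 46 33
f 46 31 32
f 46 32 33



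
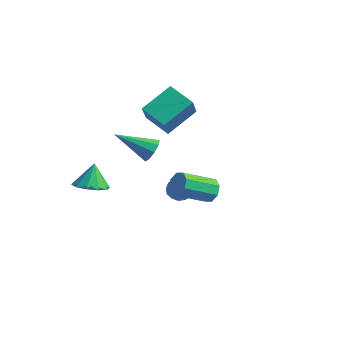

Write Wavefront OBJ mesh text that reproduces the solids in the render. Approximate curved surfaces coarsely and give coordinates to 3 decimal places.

v -3.895 3.44 -0.23
v -3.437 2.674 0.963
v -3.567 5.052 0.68
v -3.109 4.286 1.873
v -2.511 3.454 -0.753
v -2.053 2.688 0.44
v -2.183 5.066 0.157
v -1.725 4.3 1.35
v 2.869 0.281 -0.401
v 3.31 0.357 0.07
v 2.632 -1.044 0.933
v 2.191 -1.121 0.461
v 2.893 0.613 0.157
v 2.214 -0.788 1.02
v 2.461 0.674 -0.083
v 1.783 -0.727 0.779
v 2.269 0.505 -0.51
v 1.59 -0.897 0.353
v 2.428 0.204 -0.873
v 1.75 -1.197 -0.01
v 2.846 -0.052 -0.96
v 2.167 -1.453 -0.097
v 3.277 -0.113 -0.719
v 2.599 -1.514 0.143
v 3.47 0.057 -0.293
v 2.791 -1.345 0.57
v -2.707 2.565 -1.55
v -2.206 2.177 -1.253
v -4.113 1.515 -0.55
v -2.299 2.56 -0.981
v -2.583 2.946 -0.976
v -2.925 3.153 -1.24
v -3.165 3.085 -1.648
v -3.19 2.774 -2.011
v -2.99 2.364 -2.158
v -2.657 2.049 -2.021
v -2.347 1.975 -1.663
v -0.815 2.974 -3.696
v -0.303 2.757 -3.299
v -1.437 2.123 -3.361
v -0.925 1.906 -2.964
v -1.256 2.483 -2.809
v -0.872 3.009 -3.016
v -0.868 1.871 -3.644
v -0.484 2.397 -3.851
v -0.336 2.075 -3.266
v -0.576 2.454 -2.75
v -1.164 2.426 -3.91
v -1.404 2.805 -3.394
v -0.505 2.94 -3.527
v -1.235 1.94 -3.133
v -1.43 2.279 -3.042
v -1.129 2.152 -2.808
v -0.839 3.089 -3.361
v -0.538 2.961 -3.127
v -1.099 2.8 -2.839
v -1.202 1.919 -3.533
v -0.901 1.791 -3.299
v -0.611 2.728 -3.852
v -0.31 2.601 -3.618
v -0.641 2.08 -3.821
v -0.223 2.412 -3.274
v -0.588 1.912 -3.077
v -0.555 1.891 -3.477
v -0.329 2.2 -3.599
v -0.364 2.634 -2.971
v -0.729 2.134 -2.774
v -0.924 2.474 -2.683
v -0.699 2.783 -2.805
v -0.383 2.234 -2.952
v -1.011 2.746 -3.886
v -1.376 2.246 -3.689
v -1.041 2.097 -3.855
v -0.816 2.406 -3.977
v -1.152 2.968 -3.583
v -1.517 2.468 -3.386
v -1.411 2.68 -3.061
v -1.185 2.989 -3.183
v -1.357 2.646 -3.708
v -3.15 -1.084 -2.294
v -2.561 -0.438 -2.461
v -3.35 -0.596 -1.106
v -3.057 -0.26 -2.617
v -3.589 -0.396 -2.65
v -3.953 -0.795 -2.547
v -4.011 -1.305 -2.348
v -3.74 -1.73 -2.128
v -3.244 -1.908 -1.971
v -2.712 -1.772 -1.938
v -2.347 -1.373 -2.041
v -2.29 -0.863 -2.241
f 2 4 1
f 5 2 1
f 1 4 3
f 3 5 1
f 2 8 4
f 6 2 5
f 6 8 2
f 4 8 3
f 7 5 3
f 3 8 7
f 7 6 5
f 8 6 7
f 10 9 13
f 10 13 11
f 11 13 14
f 11 14 12
f 13 9 15
f 13 15 14
f 14 15 16
f 14 16 12
f 15 9 17
f 15 17 16
f 16 17 18
f 16 18 12
f 17 9 19
f 17 19 18
f 18 19 20
f 18 20 12
f 19 9 21
f 19 21 20
f 20 21 22
f 20 22 12
f 21 9 23
f 21 23 22
f 22 23 24
f 22 24 12
f 23 9 25
f 23 25 24
f 24 25 26
f 24 26 12
f 25 9 10
f 25 10 26
f 26 10 11
f 26 11 12
f 28 27 30
f 28 30 29
f 30 27 31
f 30 31 29
f 31 27 32
f 31 32 29
f 32 27 33
f 32 33 29
f 33 27 34
f 33 34 29
f 34 27 35
f 34 35 29
f 35 27 36
f 35 36 29
f 36 27 37
f 36 37 29
f 37 27 28
f 37 28 29
f 38 75 54
f 75 49 78
f 54 78 43
f 75 78 54
f 38 54 50
f 54 43 55
f 50 55 39
f 54 55 50
f 38 50 59
f 50 39 60
f 59 60 45
f 50 60 59
f 38 59 71
f 59 45 74
f 71 74 48
f 59 74 71
f 38 71 75
f 71 48 79
f 75 79 49
f 71 79 75
f 39 55 66
f 55 43 69
f 66 69 47
f 55 69 66
f 43 78 56
f 78 49 77
f 56 77 42
f 78 77 56
f 49 79 76
f 79 48 72
f 76 72 40
f 79 72 76
f 48 74 73
f 74 45 61
f 73 61 44
f 74 61 73
f 45 60 65
f 60 39 62
f 65 62 46
f 60 62 65
f 41 67 53
f 67 47 68
f 53 68 42
f 67 68 53
f 41 53 51
f 53 42 52
f 51 52 40
f 53 52 51
f 41 51 58
f 51 40 57
f 58 57 44
f 51 57 58
f 41 58 63
f 58 44 64
f 63 64 46
f 58 64 63
f 41 63 67
f 63 46 70
f 67 70 47
f 63 70 67
f 42 68 56
f 68 47 69
f 56 69 43
f 68 69 56
f 40 52 76
f 52 42 77
f 76 77 49
f 52 77 76
f 44 57 73
f 57 40 72
f 73 72 48
f 57 72 73
f 46 64 65
f 64 44 61
f 65 61 45
f 64 61 65
f 47 70 66
f 70 46 62
f 66 62 39
f 70 62 66
f 81 80 83
f 81 83 82
f 83 80 84
f 83 84 82
f 84 80 85
f 84 85 82
f 85 80 86
f 85 86 82
f 86 80 87
f 86 87 82
f 87 80 88
f 87 88 82
f 88 80 89
f 88 89 82
f 89 80 90
f 89 90 82
f 90 80 91
f 90 91 82
f 91 80 81
f 91 81 82

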